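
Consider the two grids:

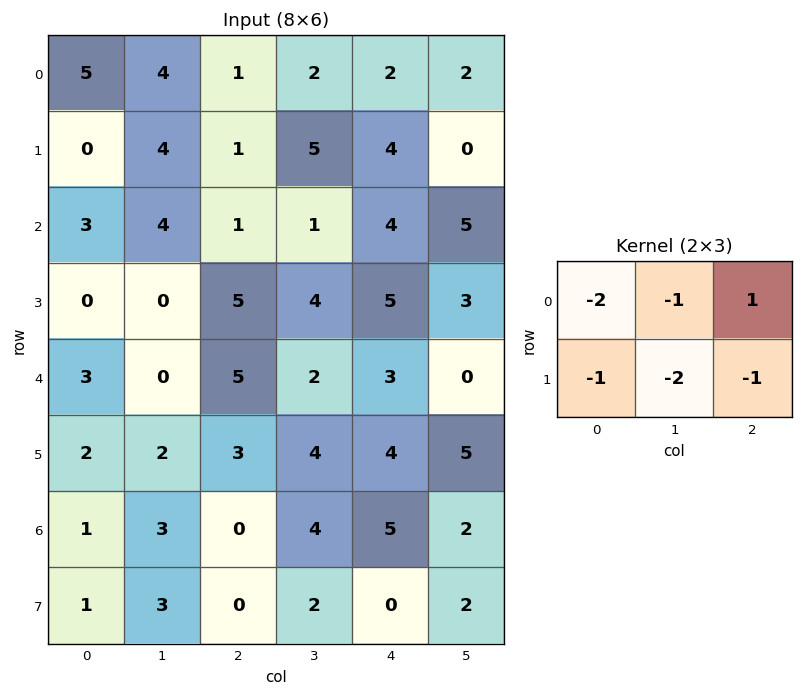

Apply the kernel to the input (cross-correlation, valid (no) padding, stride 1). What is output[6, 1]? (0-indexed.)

The receptive field on the input at this output position is [3 0 4 / 3 0 2]. Elementwise product with the kernel and sum: 3·-2 + 0·-1 + 4·1 + 3·-1 + 0·-2 + 2·-1.

-7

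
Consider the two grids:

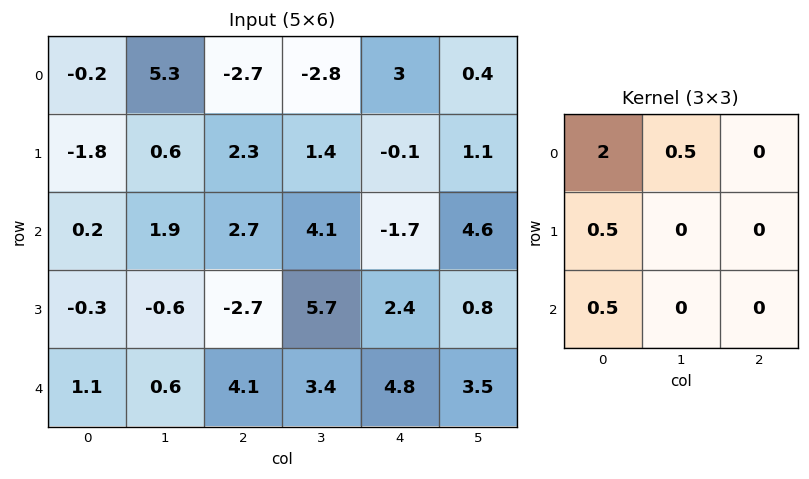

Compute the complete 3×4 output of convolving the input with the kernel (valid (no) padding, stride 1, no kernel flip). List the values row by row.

Output[0,0]: The receptive field on the input at this output position is [-0.2 5.3 -2.7 / -1.8 0.6 2.3 / 0.2 1.9 2.7]. Elementwise product with the kernel and sum: -0.2·2 + 5.3·0.5 + -1.8·0.5 + 0.2·0.5.

1.45 10.5 -4.3 -1.35
-3.35 3 5.3 7.65
1.75 5.15 8.15 11.9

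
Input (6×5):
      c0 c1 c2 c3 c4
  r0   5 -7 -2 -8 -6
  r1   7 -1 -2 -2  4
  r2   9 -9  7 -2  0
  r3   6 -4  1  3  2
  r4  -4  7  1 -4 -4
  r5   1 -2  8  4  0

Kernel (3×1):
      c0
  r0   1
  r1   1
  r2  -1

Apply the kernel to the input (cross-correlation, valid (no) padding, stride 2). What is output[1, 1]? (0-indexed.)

The receptive field on the input at this output position is [7 / 1 / 1]. Elementwise product with the kernel and sum: 7·1 + 1·1 + 1·-1.

7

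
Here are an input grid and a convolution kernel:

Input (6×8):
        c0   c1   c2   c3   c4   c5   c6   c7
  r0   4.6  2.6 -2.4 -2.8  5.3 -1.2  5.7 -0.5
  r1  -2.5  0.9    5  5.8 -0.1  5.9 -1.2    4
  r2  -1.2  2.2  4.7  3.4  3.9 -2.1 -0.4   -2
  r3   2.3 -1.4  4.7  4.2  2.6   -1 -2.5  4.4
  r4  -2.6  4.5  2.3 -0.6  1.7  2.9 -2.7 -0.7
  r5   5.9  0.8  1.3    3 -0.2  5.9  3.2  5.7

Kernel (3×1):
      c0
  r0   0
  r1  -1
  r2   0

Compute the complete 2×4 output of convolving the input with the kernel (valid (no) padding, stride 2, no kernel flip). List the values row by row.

Output[0,0]: The receptive field on the input at this output position is [4.6 / -2.5 / -1.2]. Elementwise product with the kernel and sum: -2.5·-1.
Output[0,1]: The receptive field on the input at this output position is [-2.4 / 5 / 4.7]. Elementwise product with the kernel and sum: 5·-1.

2.5 -5 0.1 1.2
-2.3 -4.7 -2.6 2.5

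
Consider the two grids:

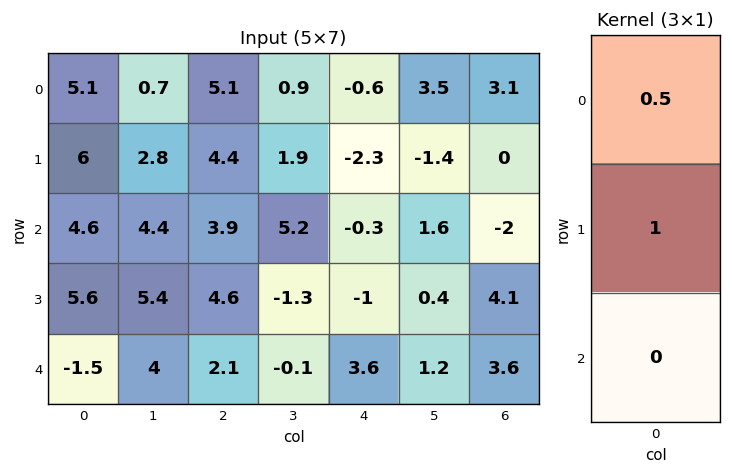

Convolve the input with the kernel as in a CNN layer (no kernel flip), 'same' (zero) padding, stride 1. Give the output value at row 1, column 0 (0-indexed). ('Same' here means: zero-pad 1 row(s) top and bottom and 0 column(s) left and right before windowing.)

The receptive field on the zero-padded input at this output position is [5.1 / 6 / 4.6]. Elementwise product with the kernel and sum: 5.1·0.5 + 6·1.

8.55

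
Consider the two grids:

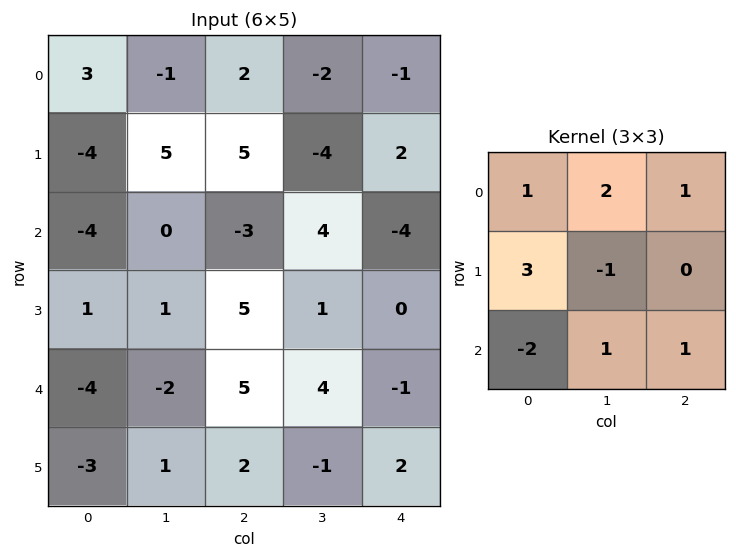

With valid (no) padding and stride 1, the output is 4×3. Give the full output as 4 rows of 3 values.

-9 12 22
3 18 -23
6 9 8
7 0 15

Output[0,0]: The receptive field on the input at this output position is [3 -1 2 / -4 5 5 / -4 0 -3]. Elementwise product with the kernel and sum: 3·1 + -1·2 + 2·1 + -4·3 + 5·-1 + -4·-2 + 0·1 + -3·1.
Output[0,1]: The receptive field on the input at this output position is [-1 2 -2 / 5 5 -4 / 0 -3 4]. Elementwise product with the kernel and sum: -1·1 + 2·2 + -2·1 + 5·3 + 5·-1 + 0·-2 + -3·1 + 4·1.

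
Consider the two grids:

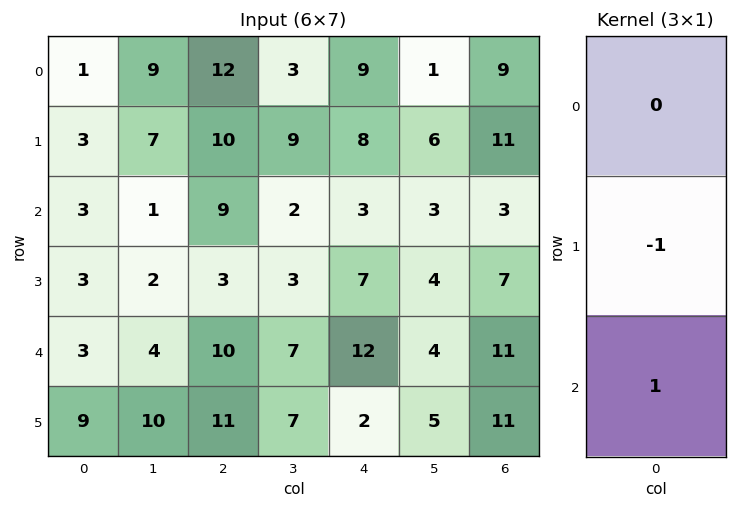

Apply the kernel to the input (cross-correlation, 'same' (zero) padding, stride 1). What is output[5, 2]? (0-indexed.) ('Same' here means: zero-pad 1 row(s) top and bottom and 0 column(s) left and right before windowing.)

The receptive field on the zero-padded input at this output position is [10 / 11 / 0]. Elementwise product with the kernel and sum: 11·-1 + 0·1.

-11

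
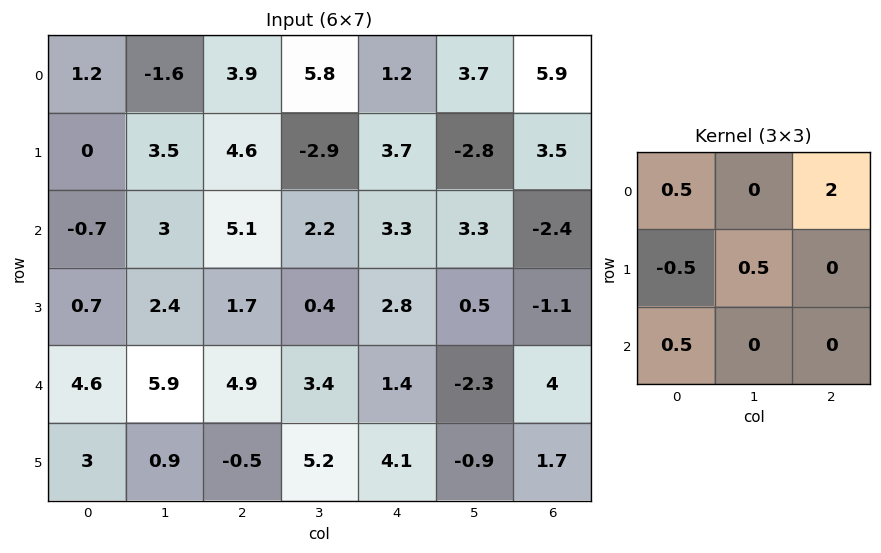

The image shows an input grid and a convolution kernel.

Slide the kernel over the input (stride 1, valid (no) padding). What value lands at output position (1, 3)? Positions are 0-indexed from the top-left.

-6.3

The receptive field on the input at this output position is [-2.9 3.7 -2.8 / 2.2 3.3 3.3 / 0.4 2.8 0.5]. Elementwise product with the kernel and sum: -2.9·0.5 + -2.8·2 + 2.2·-0.5 + 3.3·0.5 + 0.4·0.5.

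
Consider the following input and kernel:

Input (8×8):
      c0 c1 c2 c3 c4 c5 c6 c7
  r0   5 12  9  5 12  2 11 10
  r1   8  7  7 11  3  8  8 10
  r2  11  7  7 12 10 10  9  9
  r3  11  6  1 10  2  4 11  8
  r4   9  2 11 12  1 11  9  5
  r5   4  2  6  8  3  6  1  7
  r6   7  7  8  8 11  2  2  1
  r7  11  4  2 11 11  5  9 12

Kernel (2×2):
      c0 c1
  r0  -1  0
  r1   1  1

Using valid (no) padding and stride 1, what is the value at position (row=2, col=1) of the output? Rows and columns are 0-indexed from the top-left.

The receptive field on the input at this output position is [7 7 / 6 1]. Elementwise product with the kernel and sum: 7·-1 + 6·1 + 1·1.

0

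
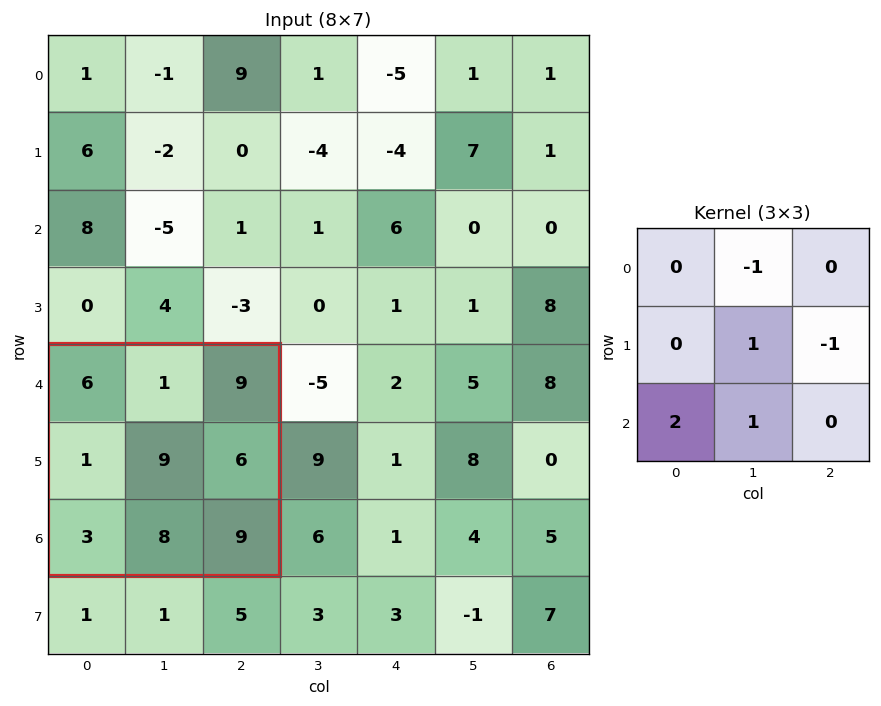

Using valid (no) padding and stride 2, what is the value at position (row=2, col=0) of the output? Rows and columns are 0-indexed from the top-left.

The receptive field on the input at this output position is [6 1 9 / 1 9 6 / 3 8 9]. Elementwise product with the kernel and sum: 1·-1 + 9·1 + 6·-1 + 3·2 + 8·1.

16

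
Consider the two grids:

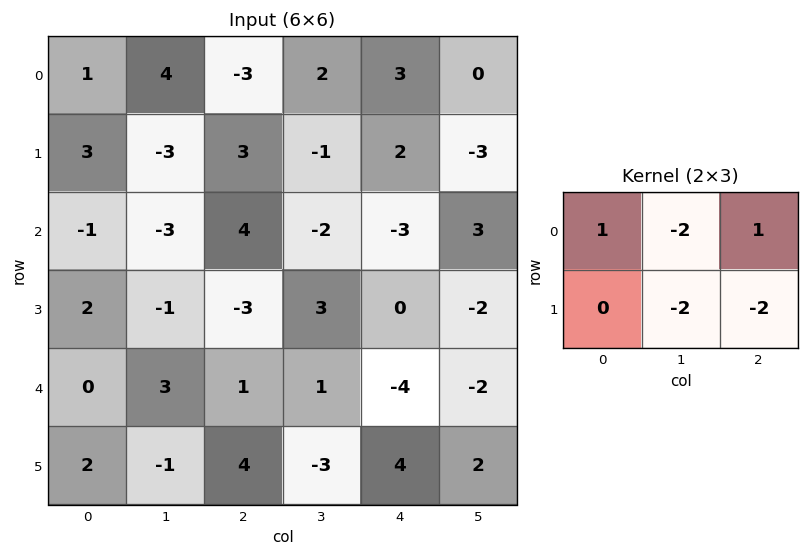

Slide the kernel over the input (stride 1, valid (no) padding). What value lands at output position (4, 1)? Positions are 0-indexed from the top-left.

The receptive field on the input at this output position is [3 1 1 / -1 4 -3]. Elementwise product with the kernel and sum: 3·1 + 1·-2 + 1·1 + 4·-2 + -3·-2.

0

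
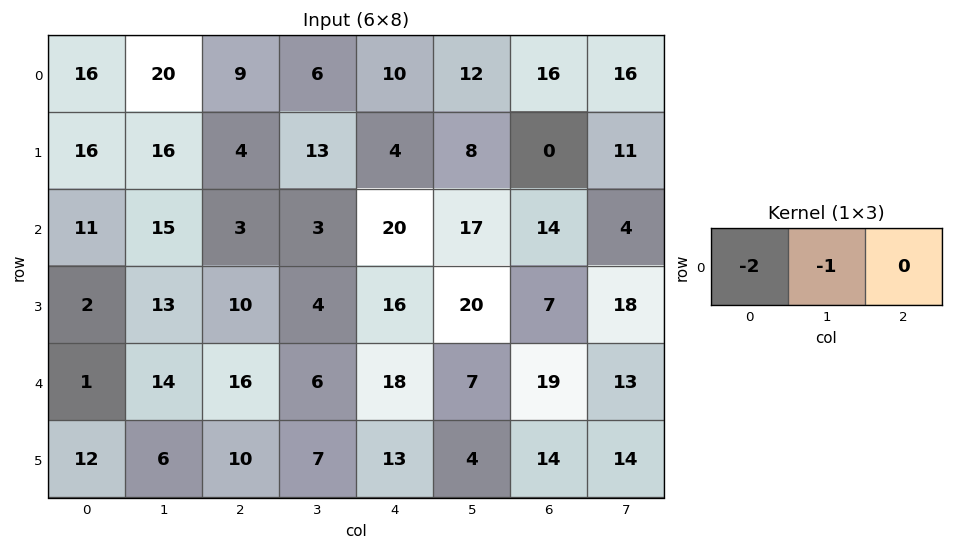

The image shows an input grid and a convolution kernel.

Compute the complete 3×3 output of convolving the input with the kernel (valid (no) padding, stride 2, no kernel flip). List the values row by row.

Output[0,0]: The receptive field on the input at this output position is [16 20 9]. Elementwise product with the kernel and sum: 16·-2 + 20·-1.
Output[0,1]: The receptive field on the input at this output position is [9 6 10]. Elementwise product with the kernel and sum: 9·-2 + 6·-1.

-52 -24 -32
-37 -9 -57
-16 -38 -43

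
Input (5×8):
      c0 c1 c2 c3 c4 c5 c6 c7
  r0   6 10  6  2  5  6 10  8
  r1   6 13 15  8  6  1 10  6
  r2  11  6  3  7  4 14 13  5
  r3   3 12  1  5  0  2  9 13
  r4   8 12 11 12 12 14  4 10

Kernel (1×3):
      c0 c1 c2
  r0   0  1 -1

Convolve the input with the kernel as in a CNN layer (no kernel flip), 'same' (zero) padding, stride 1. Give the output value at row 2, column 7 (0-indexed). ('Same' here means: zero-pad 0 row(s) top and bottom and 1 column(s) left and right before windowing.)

5

The receptive field on the zero-padded input at this output position is [13 5 0]. Elementwise product with the kernel and sum: 5·1 + 0·-1.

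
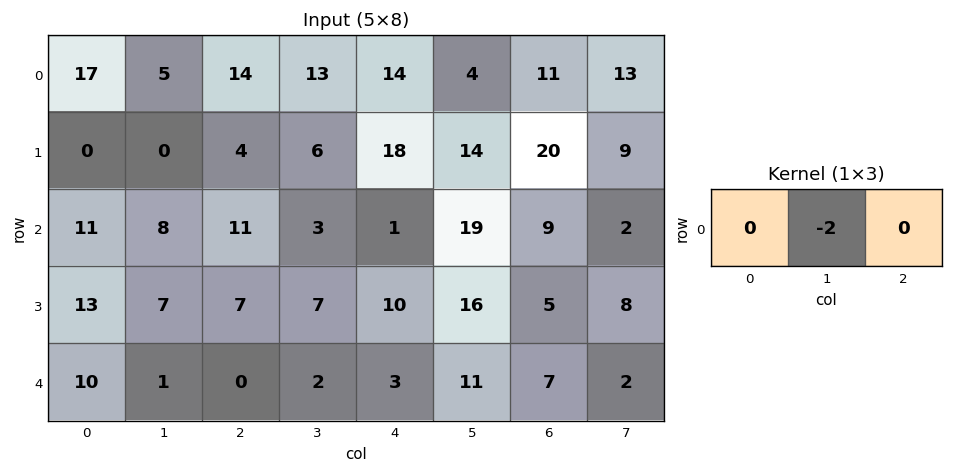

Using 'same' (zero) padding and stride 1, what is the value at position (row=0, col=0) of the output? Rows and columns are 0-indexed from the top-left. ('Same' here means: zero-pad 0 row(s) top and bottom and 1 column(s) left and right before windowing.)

-34

The receptive field on the zero-padded input at this output position is [0 17 5]. Elementwise product with the kernel and sum: 17·-2.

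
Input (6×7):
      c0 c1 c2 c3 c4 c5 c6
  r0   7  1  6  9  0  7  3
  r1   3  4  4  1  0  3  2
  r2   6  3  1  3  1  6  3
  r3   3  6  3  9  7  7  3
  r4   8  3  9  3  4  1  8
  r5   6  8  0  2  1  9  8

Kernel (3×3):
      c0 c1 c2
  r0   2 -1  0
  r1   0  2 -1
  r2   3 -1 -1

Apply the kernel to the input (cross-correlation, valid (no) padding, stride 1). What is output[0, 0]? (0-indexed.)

31

The receptive field on the input at this output position is [7 1 6 / 3 4 4 / 6 3 1]. Elementwise product with the kernel and sum: 7·2 + 1·-1 + 4·2 + 4·-1 + 6·3 + 3·-1 + 1·-1.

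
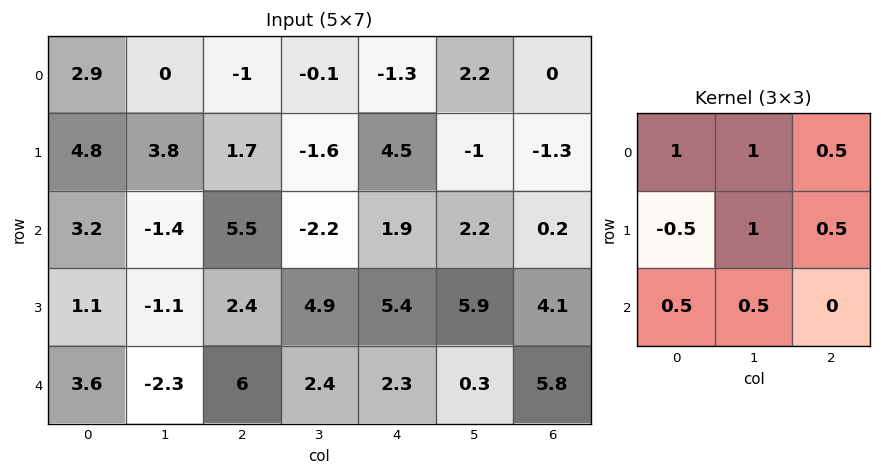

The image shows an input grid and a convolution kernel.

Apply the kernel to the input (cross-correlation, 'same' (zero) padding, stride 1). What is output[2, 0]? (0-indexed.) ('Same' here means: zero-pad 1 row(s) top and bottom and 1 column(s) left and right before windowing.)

The receptive field on the zero-padded input at this output position is [0 4.8 3.8 / 0 3.2 -1.4 / 0 1.1 -1.1]. Elementwise product with the kernel and sum: 0·1 + 4.8·1 + 3.8·0.5 + 0·-0.5 + 3.2·1 + -1.4·0.5 + 0·0.5 + 1.1·0.5.

9.75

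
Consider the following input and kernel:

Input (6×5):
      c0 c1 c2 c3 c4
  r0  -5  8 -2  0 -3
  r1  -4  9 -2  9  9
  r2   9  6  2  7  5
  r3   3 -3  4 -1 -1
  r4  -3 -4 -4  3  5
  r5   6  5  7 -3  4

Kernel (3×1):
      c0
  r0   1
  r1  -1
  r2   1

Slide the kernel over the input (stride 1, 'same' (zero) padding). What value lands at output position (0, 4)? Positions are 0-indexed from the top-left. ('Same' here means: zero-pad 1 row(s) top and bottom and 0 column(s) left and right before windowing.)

The receptive field on the zero-padded input at this output position is [0 / -3 / 9]. Elementwise product with the kernel and sum: 0·1 + -3·-1 + 9·1.

12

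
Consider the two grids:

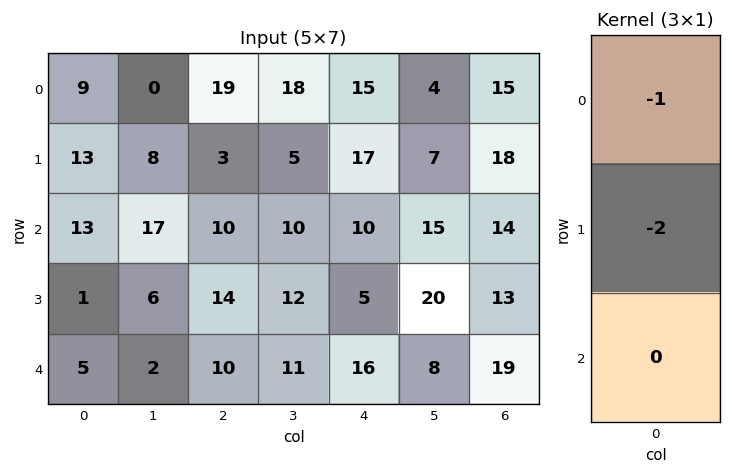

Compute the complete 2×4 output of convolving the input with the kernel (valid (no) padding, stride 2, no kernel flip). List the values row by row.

-35 -25 -49 -51
-15 -38 -20 -40

Output[0,0]: The receptive field on the input at this output position is [9 / 13 / 13]. Elementwise product with the kernel and sum: 9·-1 + 13·-2.
Output[0,1]: The receptive field on the input at this output position is [19 / 3 / 10]. Elementwise product with the kernel and sum: 19·-1 + 3·-2.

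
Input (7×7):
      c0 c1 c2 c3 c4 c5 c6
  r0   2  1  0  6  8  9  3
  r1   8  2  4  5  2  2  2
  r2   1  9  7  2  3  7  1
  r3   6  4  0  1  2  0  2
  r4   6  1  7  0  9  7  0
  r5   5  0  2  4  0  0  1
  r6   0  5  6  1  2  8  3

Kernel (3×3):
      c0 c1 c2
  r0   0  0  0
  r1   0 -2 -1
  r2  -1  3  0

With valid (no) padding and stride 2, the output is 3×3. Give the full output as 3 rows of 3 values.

18 -13 12
-11 -11 10
13 -11 21

Output[0,0]: The receptive field on the input at this output position is [2 1 0 / 8 2 4 / 1 9 7]. Elementwise product with the kernel and sum: 2·-2 + 4·-1 + 1·-1 + 9·3.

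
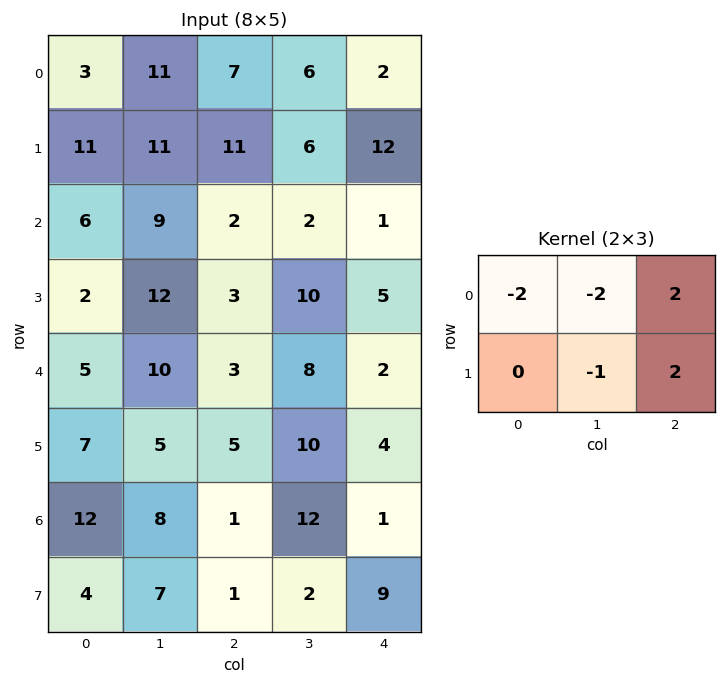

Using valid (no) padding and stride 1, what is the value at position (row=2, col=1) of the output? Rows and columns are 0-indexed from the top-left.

-1

The receptive field on the input at this output position is [9 2 2 / 12 3 10]. Elementwise product with the kernel and sum: 9·-2 + 2·-2 + 2·2 + 3·-1 + 10·2.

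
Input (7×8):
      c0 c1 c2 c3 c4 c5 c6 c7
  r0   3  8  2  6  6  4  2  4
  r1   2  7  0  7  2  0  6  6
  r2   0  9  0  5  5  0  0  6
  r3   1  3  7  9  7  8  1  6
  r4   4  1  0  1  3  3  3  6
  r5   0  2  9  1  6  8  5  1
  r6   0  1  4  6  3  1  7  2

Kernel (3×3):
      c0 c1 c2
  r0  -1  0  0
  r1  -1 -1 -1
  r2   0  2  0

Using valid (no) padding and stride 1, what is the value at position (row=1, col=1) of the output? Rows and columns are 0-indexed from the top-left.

The receptive field on the input at this output position is [7 0 7 / 9 0 5 / 3 7 9]. Elementwise product with the kernel and sum: 7·-1 + 9·-1 + 0·-1 + 5·-1 + 7·2.

-7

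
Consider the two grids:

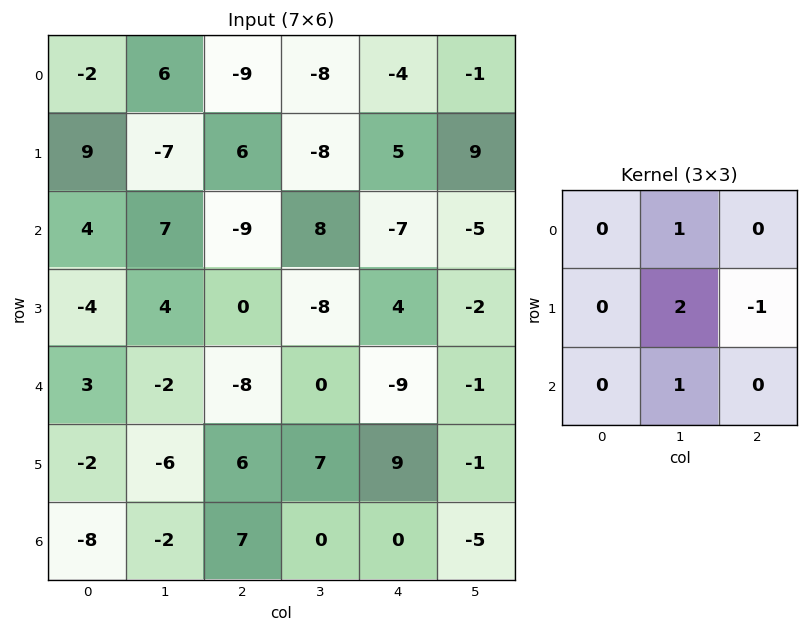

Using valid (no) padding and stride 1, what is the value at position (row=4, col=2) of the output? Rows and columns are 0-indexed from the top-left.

The receptive field on the input at this output position is [-8 0 -9 / 6 7 9 / 7 0 0]. Elementwise product with the kernel and sum: 0·1 + 7·2 + 9·-1 + 0·1.

5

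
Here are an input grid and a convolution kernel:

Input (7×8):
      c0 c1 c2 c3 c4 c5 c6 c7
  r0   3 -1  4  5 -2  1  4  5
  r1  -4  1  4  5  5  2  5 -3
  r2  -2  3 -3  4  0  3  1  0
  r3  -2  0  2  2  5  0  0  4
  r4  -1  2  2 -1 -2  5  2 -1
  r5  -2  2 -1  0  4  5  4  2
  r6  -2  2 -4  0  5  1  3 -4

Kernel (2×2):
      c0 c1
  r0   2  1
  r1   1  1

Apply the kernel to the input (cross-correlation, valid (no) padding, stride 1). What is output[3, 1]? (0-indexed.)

6

The receptive field on the input at this output position is [0 2 / 2 2]. Elementwise product with the kernel and sum: 0·2 + 2·1 + 2·1 + 2·1.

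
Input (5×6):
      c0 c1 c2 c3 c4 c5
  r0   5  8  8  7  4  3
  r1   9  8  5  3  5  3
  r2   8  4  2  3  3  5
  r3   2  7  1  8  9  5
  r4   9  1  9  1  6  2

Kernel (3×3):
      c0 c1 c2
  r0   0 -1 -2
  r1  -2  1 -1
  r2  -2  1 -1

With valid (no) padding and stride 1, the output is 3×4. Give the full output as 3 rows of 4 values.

Output[0,0]: The receptive field on the input at this output position is [5 8 8 / 9 8 5 / 8 4 2]. Elementwise product with the kernel and sum: 8·-1 + 8·-2 + 9·-2 + 8·1 + 5·-1 + 8·-2 + 4·1 + 2·-1.
Output[0,1]: The receptive field on the input at this output position is [8 8 7 / 8 5 3 / 4 2 3]. Elementwise product with the kernel and sum: 8·-1 + 7·-2 + 8·-2 + 5·1 + 3·-1 + 4·-2 + 2·1 + 3·-1.

-53 -45 -31 -22
-30 -41 -20 -31
-32 -23 -35 -23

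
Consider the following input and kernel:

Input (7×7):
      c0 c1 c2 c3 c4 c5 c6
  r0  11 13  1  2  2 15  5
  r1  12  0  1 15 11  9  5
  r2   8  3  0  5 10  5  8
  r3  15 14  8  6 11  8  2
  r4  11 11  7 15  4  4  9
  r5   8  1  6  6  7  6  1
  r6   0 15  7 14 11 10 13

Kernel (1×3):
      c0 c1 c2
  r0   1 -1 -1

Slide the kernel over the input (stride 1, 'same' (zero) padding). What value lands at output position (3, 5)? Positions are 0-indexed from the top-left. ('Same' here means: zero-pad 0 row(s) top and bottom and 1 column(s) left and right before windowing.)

1

The receptive field on the zero-padded input at this output position is [11 8 2]. Elementwise product with the kernel and sum: 11·1 + 8·-1 + 2·-1.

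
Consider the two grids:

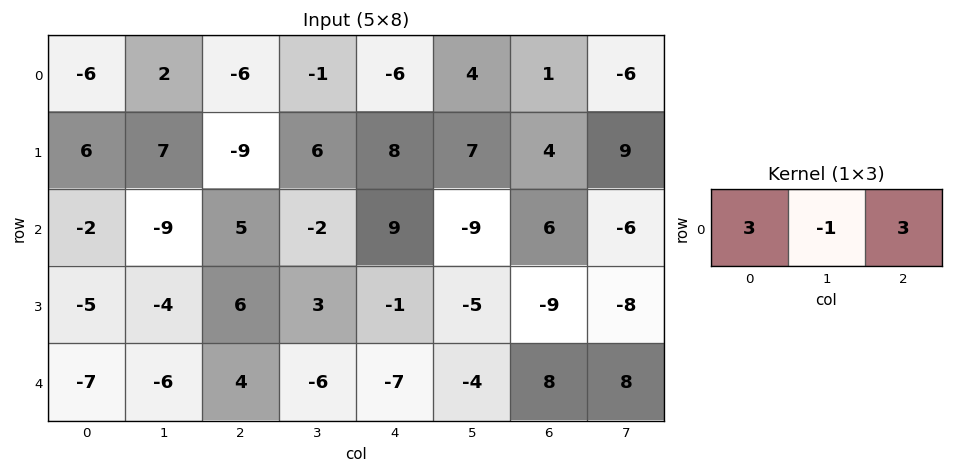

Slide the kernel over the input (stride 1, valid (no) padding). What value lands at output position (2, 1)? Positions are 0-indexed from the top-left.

-38

The receptive field on the input at this output position is [-9 5 -2]. Elementwise product with the kernel and sum: -9·3 + 5·-1 + -2·3.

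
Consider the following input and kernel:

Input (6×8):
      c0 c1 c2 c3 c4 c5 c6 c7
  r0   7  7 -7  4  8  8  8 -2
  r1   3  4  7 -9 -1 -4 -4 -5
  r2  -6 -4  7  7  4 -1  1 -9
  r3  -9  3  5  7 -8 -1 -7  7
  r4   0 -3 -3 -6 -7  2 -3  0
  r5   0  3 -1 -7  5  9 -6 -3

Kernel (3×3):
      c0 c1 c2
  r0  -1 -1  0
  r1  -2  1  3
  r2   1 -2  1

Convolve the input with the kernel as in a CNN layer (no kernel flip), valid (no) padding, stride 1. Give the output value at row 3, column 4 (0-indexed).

-3

The receptive field on the input at this output position is [-8 -1 -7 / -7 2 -3 / 5 9 -6]. Elementwise product with the kernel and sum: -8·-1 + -1·-1 + -7·-2 + 2·1 + -3·3 + 5·1 + 9·-2 + -6·1.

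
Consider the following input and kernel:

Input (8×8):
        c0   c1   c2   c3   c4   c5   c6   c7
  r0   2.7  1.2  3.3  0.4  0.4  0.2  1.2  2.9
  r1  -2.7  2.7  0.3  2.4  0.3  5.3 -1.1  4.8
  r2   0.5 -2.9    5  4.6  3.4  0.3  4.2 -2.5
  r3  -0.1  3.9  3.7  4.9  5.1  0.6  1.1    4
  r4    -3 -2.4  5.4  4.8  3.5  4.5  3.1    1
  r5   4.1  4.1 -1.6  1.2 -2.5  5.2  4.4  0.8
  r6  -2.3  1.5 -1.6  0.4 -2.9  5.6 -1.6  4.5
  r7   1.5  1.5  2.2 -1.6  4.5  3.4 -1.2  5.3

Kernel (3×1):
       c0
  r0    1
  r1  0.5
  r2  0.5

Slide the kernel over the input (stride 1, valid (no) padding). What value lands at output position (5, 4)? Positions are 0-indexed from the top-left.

-1.7

The receptive field on the input at this output position is [-2.5 / -2.9 / 4.5]. Elementwise product with the kernel and sum: -2.5·1 + -2.9·0.5 + 4.5·0.5.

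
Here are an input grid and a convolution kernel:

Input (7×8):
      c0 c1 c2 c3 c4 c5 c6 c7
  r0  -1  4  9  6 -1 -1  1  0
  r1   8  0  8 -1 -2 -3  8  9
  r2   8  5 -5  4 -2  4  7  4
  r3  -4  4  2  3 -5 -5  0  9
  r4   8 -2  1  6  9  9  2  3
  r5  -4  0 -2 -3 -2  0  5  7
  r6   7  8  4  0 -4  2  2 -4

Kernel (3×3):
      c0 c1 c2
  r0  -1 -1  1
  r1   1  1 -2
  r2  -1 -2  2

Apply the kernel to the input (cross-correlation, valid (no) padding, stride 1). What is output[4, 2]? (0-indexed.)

-11

The receptive field on the input at this output position is [1 6 9 / -2 -3 -2 / 4 0 -4]. Elementwise product with the kernel and sum: 1·-1 + 6·-1 + 9·1 + -2·1 + -3·1 + -2·-2 + 4·-1 + 0·-2 + -4·2.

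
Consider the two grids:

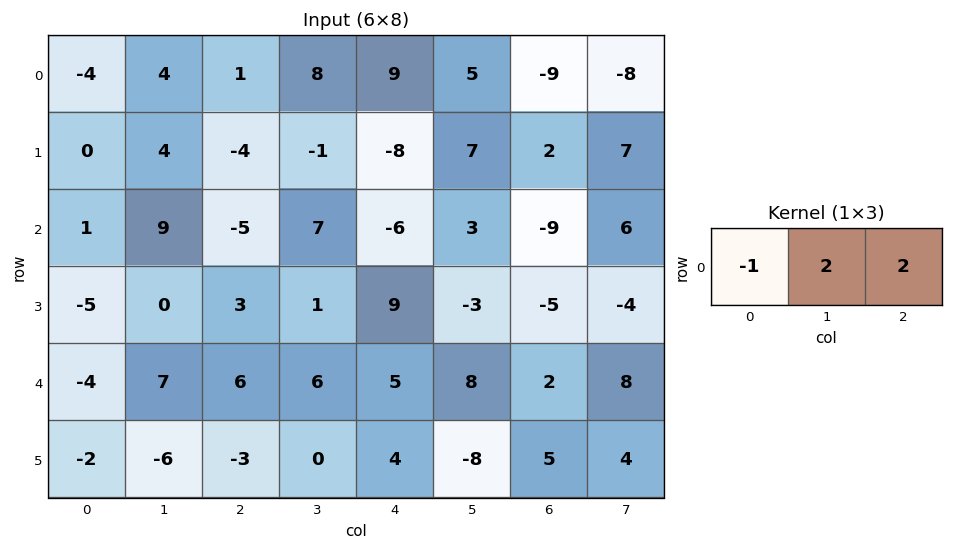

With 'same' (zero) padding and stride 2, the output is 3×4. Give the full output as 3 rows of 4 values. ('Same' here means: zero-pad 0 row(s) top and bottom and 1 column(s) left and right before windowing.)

Output[0,0]: The receptive field on the zero-padded input at this output position is [0 -4 4]. Elementwise product with the kernel and sum: 0·-1 + -4·2 + 4·2.

0 14 20 -39
20 -5 -13 -9
6 17 20 12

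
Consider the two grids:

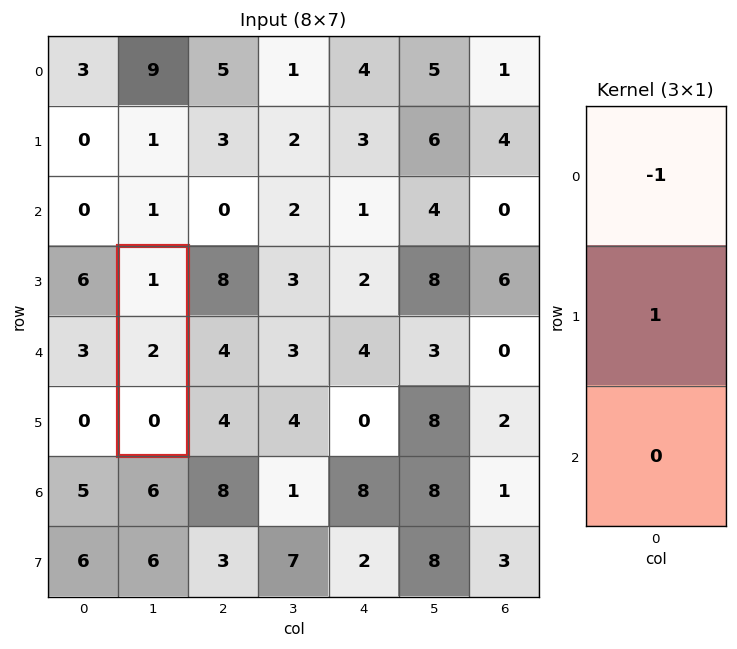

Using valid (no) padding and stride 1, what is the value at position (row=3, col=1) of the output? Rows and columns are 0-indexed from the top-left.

The receptive field on the input at this output position is [1 / 2 / 0]. Elementwise product with the kernel and sum: 1·-1 + 2·1.

1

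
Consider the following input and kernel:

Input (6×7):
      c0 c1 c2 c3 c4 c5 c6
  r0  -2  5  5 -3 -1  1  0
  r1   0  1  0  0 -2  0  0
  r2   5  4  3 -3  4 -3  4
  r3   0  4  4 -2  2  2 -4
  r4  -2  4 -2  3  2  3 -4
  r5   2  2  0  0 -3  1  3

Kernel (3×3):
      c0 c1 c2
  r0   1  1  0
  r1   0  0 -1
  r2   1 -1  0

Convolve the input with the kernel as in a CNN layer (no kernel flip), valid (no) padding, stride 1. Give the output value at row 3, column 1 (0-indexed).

The receptive field on the input at this output position is [4 4 -2 / 4 -2 3 / 2 0 0]. Elementwise product with the kernel and sum: 4·1 + 4·1 + 3·-1 + 2·1 + 0·-1.

7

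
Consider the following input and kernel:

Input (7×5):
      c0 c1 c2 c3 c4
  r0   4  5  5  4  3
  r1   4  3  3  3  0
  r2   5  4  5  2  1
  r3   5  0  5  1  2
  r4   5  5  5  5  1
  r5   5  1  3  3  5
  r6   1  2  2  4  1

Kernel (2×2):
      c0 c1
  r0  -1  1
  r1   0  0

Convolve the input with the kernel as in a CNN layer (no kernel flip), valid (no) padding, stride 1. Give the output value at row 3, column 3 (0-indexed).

The receptive field on the input at this output position is [1 2 / 5 1]. Elementwise product with the kernel and sum: 1·-1 + 2·1.

1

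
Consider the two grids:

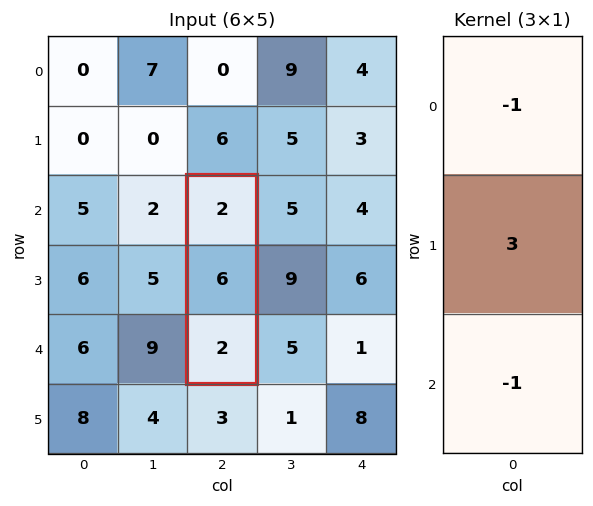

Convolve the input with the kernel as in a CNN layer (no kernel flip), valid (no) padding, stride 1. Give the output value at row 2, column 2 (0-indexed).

The receptive field on the input at this output position is [2 / 6 / 2]. Elementwise product with the kernel and sum: 2·-1 + 6·3 + 2·-1.

14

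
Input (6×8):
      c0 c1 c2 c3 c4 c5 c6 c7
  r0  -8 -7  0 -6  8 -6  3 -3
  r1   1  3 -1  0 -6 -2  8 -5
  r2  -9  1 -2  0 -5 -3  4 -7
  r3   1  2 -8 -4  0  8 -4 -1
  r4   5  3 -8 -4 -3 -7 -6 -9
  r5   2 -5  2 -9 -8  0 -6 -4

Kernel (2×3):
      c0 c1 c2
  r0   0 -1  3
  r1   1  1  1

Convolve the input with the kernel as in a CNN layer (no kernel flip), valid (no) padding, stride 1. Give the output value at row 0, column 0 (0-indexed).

10

The receptive field on the input at this output position is [-8 -7 0 / 1 3 -1]. Elementwise product with the kernel and sum: -7·-1 + 0·3 + 1·1 + 3·1 + -1·1.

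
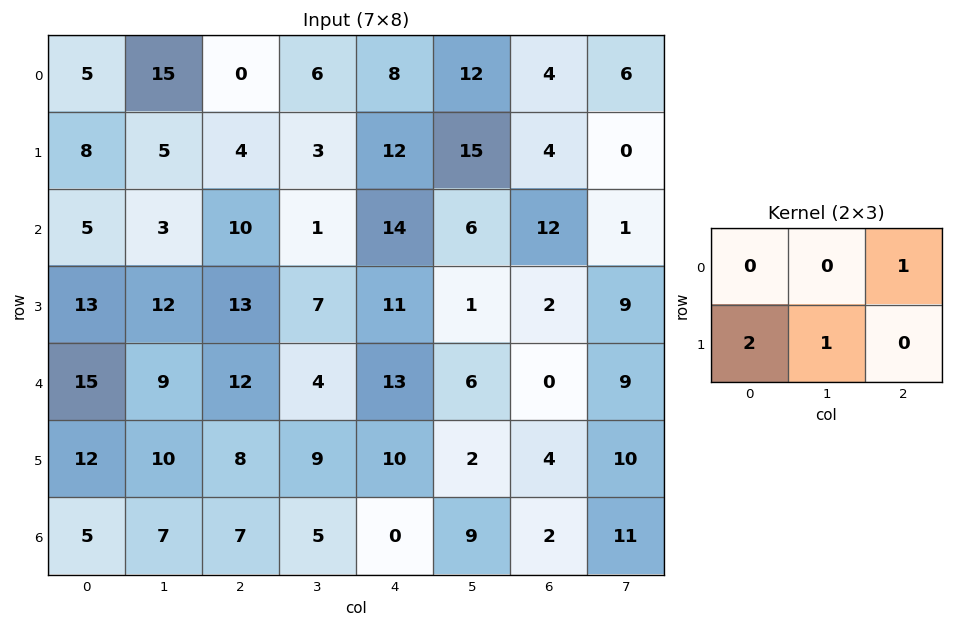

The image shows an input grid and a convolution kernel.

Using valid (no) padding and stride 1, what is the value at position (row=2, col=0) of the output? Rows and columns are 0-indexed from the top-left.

The receptive field on the input at this output position is [5 3 10 / 13 12 13]. Elementwise product with the kernel and sum: 10·1 + 13·2 + 12·1.

48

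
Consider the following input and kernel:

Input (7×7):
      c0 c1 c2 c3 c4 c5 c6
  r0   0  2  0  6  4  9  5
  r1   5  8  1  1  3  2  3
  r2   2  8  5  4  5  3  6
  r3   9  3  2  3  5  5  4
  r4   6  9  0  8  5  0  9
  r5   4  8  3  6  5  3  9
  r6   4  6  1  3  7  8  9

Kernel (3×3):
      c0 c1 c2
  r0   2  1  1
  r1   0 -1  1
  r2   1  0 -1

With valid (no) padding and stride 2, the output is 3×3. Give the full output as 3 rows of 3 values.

-8 12 22
22 16 14
19 6 23

Output[0,0]: The receptive field on the input at this output position is [0 2 0 / 5 8 1 / 2 8 5]. Elementwise product with the kernel and sum: 0·2 + 2·1 + 0·1 + 8·-1 + 1·1 + 2·1 + 5·-1.
Output[0,1]: The receptive field on the input at this output position is [0 6 4 / 1 1 3 / 5 4 5]. Elementwise product with the kernel and sum: 0·2 + 6·1 + 4·1 + 1·-1 + 3·1 + 5·1 + 5·-1.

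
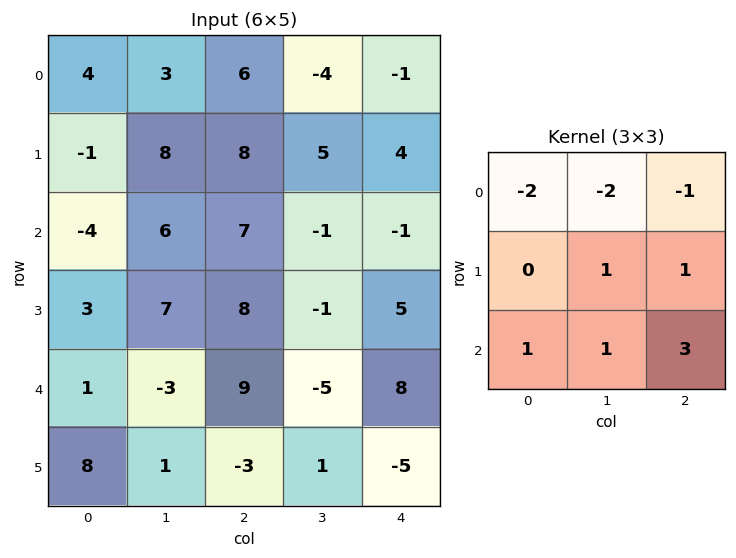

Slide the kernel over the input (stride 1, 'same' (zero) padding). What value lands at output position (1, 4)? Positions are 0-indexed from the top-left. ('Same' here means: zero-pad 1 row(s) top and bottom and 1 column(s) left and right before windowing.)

12

The receptive field on the zero-padded input at this output position is [-4 -1 0 / 5 4 0 / -1 -1 0]. Elementwise product with the kernel and sum: -4·-2 + -1·-2 + 0·-1 + 4·1 + 0·1 + -1·1 + -1·1 + 0·3.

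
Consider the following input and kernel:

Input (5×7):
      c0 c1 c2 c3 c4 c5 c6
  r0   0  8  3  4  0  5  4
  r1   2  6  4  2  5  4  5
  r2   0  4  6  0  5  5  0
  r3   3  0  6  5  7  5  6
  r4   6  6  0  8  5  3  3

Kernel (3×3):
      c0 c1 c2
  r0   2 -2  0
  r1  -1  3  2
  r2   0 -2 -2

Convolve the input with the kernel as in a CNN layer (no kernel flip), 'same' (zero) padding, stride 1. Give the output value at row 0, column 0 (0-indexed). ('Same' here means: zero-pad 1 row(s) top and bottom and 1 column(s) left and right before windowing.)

The receptive field on the zero-padded input at this output position is [0 0 0 / 0 0 8 / 0 2 6]. Elementwise product with the kernel and sum: 0·2 + 0·-2 + 0·-1 + 0·3 + 8·2 + 2·-2 + 6·-2.

0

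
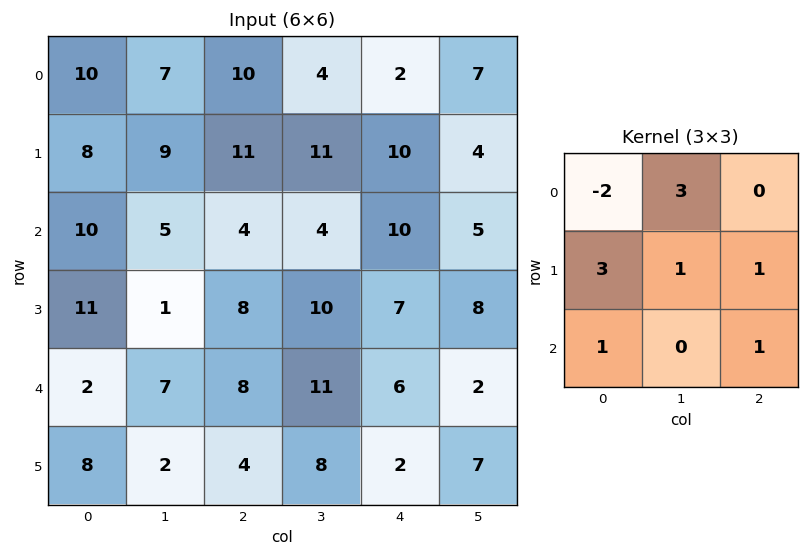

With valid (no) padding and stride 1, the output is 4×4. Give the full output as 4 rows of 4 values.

59 74 60 54
69 49 52 53
47 41 59 80
14 72 61 57

Output[0,0]: The receptive field on the input at this output position is [10 7 10 / 8 9 11 / 10 5 4]. Elementwise product with the kernel and sum: 10·-2 + 7·3 + 8·3 + 9·1 + 11·1 + 10·1 + 4·1.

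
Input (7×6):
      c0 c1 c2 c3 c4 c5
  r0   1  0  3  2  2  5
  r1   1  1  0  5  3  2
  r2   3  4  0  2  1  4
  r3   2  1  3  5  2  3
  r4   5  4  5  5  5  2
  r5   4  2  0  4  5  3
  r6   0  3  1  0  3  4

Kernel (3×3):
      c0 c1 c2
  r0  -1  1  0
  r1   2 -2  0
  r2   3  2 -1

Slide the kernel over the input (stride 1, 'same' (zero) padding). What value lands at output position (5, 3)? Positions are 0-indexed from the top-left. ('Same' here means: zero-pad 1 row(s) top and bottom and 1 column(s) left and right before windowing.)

The receptive field on the zero-padded input at this output position is [5 5 5 / 0 4 5 / 1 0 3]. Elementwise product with the kernel and sum: 5·-1 + 5·1 + 0·2 + 4·-2 + 1·3 + 0·2 + 3·-1.

-8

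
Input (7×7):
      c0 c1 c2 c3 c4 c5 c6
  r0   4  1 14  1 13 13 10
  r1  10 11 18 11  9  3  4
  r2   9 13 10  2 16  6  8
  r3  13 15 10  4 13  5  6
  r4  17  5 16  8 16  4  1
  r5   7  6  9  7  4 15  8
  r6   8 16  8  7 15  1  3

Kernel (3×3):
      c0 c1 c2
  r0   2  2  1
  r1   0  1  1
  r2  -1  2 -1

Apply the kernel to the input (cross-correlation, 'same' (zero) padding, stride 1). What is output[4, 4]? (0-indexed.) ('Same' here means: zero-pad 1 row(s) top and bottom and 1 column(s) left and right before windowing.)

45

The receptive field on the zero-padded input at this output position is [4 13 5 / 8 16 4 / 7 4 15]. Elementwise product with the kernel and sum: 4·2 + 13·2 + 5·1 + 16·1 + 4·1 + 7·-1 + 4·2 + 15·-1.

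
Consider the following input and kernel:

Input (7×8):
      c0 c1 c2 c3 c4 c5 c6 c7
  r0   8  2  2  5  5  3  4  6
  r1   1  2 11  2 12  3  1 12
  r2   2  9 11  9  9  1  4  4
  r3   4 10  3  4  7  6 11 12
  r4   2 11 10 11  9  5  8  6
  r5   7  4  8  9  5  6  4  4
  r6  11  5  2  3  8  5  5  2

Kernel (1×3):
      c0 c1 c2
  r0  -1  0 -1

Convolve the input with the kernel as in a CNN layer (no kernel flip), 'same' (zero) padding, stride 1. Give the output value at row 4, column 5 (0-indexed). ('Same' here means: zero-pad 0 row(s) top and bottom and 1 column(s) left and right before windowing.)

The receptive field on the zero-padded input at this output position is [9 5 8]. Elementwise product with the kernel and sum: 9·-1 + 8·-1.

-17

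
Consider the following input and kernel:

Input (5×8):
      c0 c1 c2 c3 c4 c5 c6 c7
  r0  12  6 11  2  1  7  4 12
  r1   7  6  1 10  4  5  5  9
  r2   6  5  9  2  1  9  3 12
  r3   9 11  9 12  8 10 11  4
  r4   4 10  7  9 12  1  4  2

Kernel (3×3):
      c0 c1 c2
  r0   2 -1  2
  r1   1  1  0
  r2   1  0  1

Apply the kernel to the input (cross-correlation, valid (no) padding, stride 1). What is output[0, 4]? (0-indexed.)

16

The receptive field on the input at this output position is [1 7 4 / 4 5 5 / 1 9 3]. Elementwise product with the kernel and sum: 1·2 + 7·-1 + 4·2 + 4·1 + 5·1 + 1·1 + 3·1.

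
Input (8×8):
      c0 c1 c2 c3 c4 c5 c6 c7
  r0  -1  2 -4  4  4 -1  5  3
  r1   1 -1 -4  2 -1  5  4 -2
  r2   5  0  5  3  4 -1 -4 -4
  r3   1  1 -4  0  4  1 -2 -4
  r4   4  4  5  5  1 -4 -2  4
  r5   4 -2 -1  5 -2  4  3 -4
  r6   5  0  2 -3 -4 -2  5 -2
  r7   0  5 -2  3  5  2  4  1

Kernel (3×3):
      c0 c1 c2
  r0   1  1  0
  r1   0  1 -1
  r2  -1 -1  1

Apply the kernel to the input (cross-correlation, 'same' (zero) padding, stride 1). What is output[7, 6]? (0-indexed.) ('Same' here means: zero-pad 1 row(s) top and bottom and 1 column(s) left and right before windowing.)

The receptive field on the zero-padded input at this output position is [-2 5 -2 / 2 4 1 / 0 0 0]. Elementwise product with the kernel and sum: -2·1 + 5·1 + 4·1 + 1·-1 + 0·-1 + 0·-1 + 0·1.

6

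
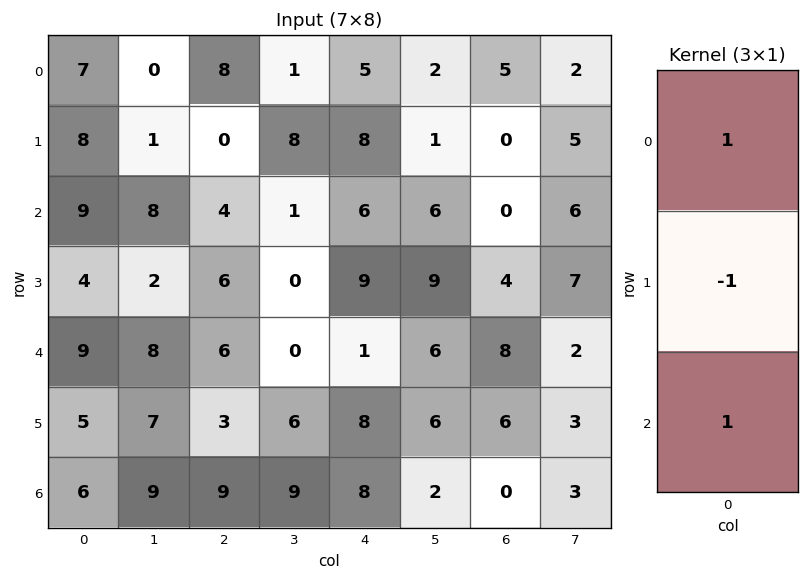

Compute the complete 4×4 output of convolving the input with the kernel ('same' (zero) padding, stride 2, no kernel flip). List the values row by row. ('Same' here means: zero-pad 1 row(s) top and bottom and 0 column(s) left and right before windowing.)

1 -8 3 -5
3 2 11 4
0 3 16 2
-1 -6 0 6

Output[0,0]: The receptive field on the zero-padded input at this output position is [0 / 7 / 8]. Elementwise product with the kernel and sum: 0·1 + 7·-1 + 8·1.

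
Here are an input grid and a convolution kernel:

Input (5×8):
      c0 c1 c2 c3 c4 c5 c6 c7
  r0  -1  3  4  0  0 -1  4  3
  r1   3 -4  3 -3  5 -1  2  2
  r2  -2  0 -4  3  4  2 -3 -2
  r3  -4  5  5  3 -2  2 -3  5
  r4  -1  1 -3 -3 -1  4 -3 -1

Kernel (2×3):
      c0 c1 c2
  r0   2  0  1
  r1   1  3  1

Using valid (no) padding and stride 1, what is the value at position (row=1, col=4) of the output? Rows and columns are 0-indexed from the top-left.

19

The receptive field on the input at this output position is [5 -1 2 / 4 2 -3]. Elementwise product with the kernel and sum: 5·2 + 2·1 + 4·1 + 2·3 + -3·1.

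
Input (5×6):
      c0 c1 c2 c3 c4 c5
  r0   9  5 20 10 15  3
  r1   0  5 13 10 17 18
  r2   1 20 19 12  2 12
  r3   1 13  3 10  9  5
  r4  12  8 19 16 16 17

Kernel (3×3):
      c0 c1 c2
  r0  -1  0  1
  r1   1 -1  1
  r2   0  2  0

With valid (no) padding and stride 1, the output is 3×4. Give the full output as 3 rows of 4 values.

Output[0,0]: The receptive field on the input at this output position is [9 5 20 / 0 5 13 / 1 20 19]. Elementwise product with the kernel and sum: 9·-1 + 20·1 + 0·1 + 5·-1 + 13·1 + 20·2.
Output[0,1]: The receptive field on the input at this output position is [5 20 10 / 5 13 10 / 20 19 12]. Elementwise product with the kernel and sum: 5·-1 + 10·1 + 5·1 + 13·-1 + 10·1 + 19·2.

59 45 39 8
39 24 33 48
25 50 17 38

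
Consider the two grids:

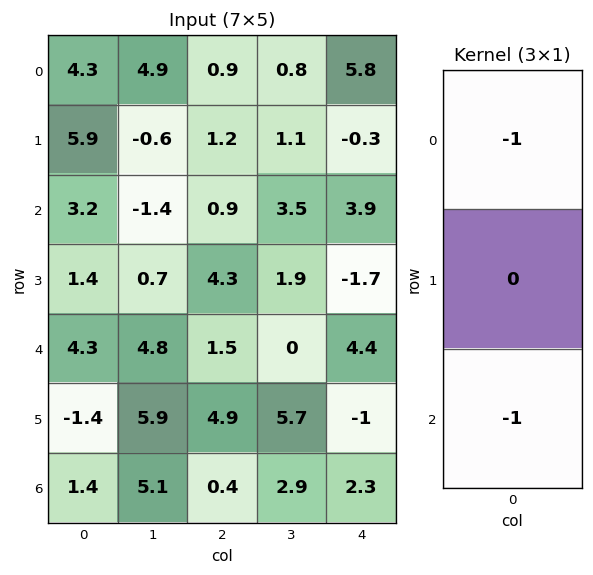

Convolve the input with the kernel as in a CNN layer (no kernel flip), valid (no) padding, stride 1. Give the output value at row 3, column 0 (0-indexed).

The receptive field on the input at this output position is [1.4 / 4.3 / -1.4]. Elementwise product with the kernel and sum: 1.4·-1 + -1.4·-1.

0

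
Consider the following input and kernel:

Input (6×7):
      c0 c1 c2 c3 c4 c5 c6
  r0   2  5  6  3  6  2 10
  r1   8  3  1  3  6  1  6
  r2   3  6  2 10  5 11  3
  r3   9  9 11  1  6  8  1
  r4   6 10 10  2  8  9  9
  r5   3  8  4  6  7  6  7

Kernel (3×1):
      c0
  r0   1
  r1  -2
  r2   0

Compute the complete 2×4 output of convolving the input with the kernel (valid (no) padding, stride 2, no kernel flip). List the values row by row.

Output[0,0]: The receptive field on the input at this output position is [2 / 8 / 3]. Elementwise product with the kernel and sum: 2·1 + 8·-2.
Output[0,1]: The receptive field on the input at this output position is [6 / 1 / 2]. Elementwise product with the kernel and sum: 6·1 + 1·-2.

-14 4 -6 -2
-15 -20 -7 1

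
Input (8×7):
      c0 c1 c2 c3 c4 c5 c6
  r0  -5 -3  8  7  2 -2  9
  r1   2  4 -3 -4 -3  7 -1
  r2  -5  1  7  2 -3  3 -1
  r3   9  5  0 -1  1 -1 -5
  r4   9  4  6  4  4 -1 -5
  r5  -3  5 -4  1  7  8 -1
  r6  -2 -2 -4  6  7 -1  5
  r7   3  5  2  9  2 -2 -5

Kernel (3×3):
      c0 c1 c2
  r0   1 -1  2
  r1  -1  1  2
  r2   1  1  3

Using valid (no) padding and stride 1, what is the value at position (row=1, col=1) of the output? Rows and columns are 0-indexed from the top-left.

The receptive field on the input at this output position is [4 -3 -4 / 1 7 2 / 5 0 -1]. Elementwise product with the kernel and sum: 4·1 + -3·-1 + -4·2 + 1·-1 + 7·1 + 2·2 + 5·1 + 0·1 + -1·3.

11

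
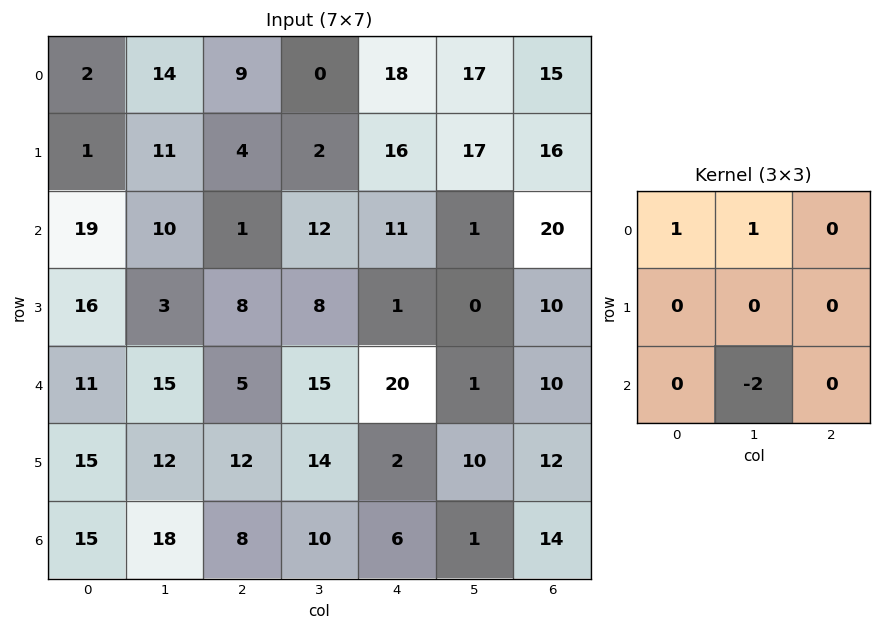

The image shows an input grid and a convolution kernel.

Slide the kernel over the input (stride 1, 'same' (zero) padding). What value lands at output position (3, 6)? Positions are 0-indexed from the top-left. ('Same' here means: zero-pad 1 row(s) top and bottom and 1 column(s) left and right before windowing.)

The receptive field on the zero-padded input at this output position is [1 20 0 / 0 10 0 / 1 10 0]. Elementwise product with the kernel and sum: 1·1 + 20·1 + 10·-2.

1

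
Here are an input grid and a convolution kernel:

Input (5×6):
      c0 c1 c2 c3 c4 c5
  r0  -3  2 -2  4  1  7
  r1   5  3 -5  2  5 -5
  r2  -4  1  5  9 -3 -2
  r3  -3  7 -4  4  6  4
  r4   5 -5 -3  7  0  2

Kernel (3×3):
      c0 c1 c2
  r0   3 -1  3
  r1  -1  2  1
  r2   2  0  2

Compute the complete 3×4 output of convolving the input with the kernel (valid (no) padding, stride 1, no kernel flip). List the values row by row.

-19 29 11 49
-6 60 12 -15
19 18 9 54

Output[0,0]: The receptive field on the input at this output position is [-3 2 -2 / 5 3 -5 / -4 1 5]. Elementwise product with the kernel and sum: -3·3 + 2·-1 + -2·3 + 5·-1 + 3·2 + -5·1 + -4·2 + 5·2.
Output[0,1]: The receptive field on the input at this output position is [2 -2 4 / 3 -5 2 / 1 5 9]. Elementwise product with the kernel and sum: 2·3 + -2·-1 + 4·3 + 3·-1 + -5·2 + 2·1 + 1·2 + 9·2.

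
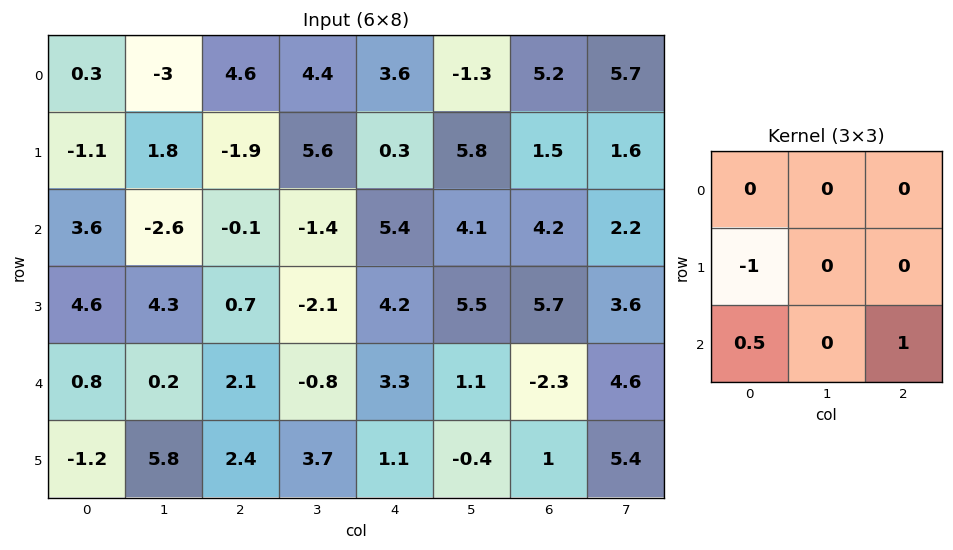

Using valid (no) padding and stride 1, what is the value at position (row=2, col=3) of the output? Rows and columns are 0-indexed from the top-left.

2.8

The receptive field on the input at this output position is [-1.4 5.4 4.1 / -2.1 4.2 5.5 / -0.8 3.3 1.1]. Elementwise product with the kernel and sum: -2.1·-1 + -0.8·0.5 + 1.1·1.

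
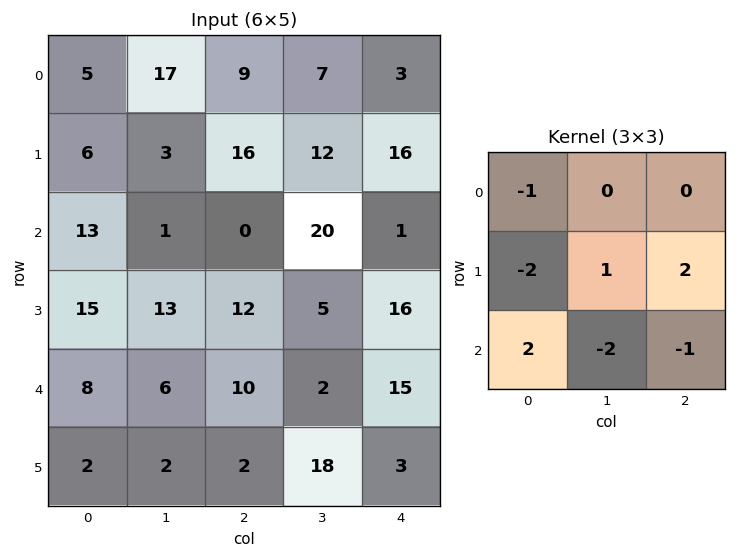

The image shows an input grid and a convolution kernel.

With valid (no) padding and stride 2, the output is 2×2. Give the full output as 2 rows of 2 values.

42 -38
-12 14

Output[0,0]: The receptive field on the input at this output position is [5 17 9 / 6 3 16 / 13 1 0]. Elementwise product with the kernel and sum: 5·-1 + 6·-2 + 3·1 + 16·2 + 13·2 + 1·-2 + 0·-1.
Output[0,1]: The receptive field on the input at this output position is [9 7 3 / 16 12 16 / 0 20 1]. Elementwise product with the kernel and sum: 9·-1 + 16·-2 + 12·1 + 16·2 + 0·2 + 20·-2 + 1·-1.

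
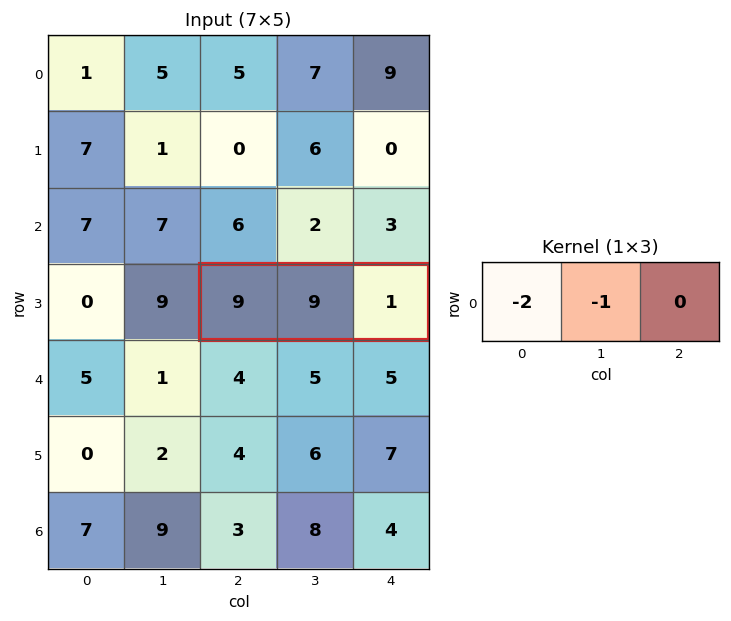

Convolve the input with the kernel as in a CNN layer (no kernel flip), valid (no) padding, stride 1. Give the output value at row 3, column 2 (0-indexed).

-27

The receptive field on the input at this output position is [9 9 1]. Elementwise product with the kernel and sum: 9·-2 + 9·-1.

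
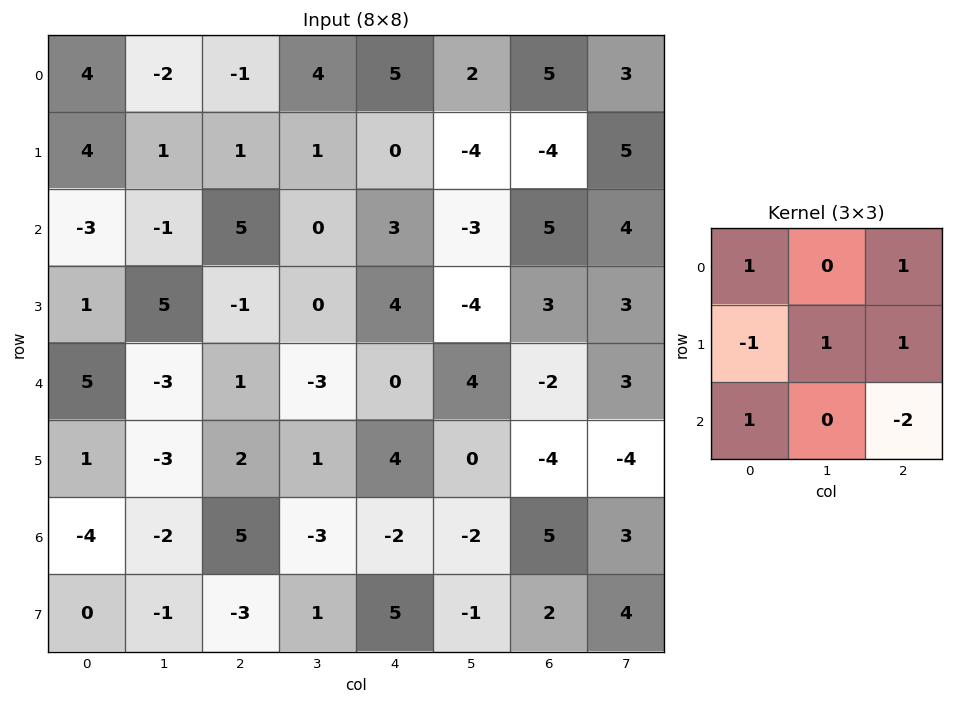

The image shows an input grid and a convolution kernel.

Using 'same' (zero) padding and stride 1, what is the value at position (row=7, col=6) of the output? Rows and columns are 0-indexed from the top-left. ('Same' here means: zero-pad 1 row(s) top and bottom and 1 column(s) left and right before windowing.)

The receptive field on the zero-padded input at this output position is [-2 5 3 / -1 2 4 / 0 0 0]. Elementwise product with the kernel and sum: -2·1 + 3·1 + -1·-1 + 2·1 + 4·1 + 0·1 + 0·-2.

8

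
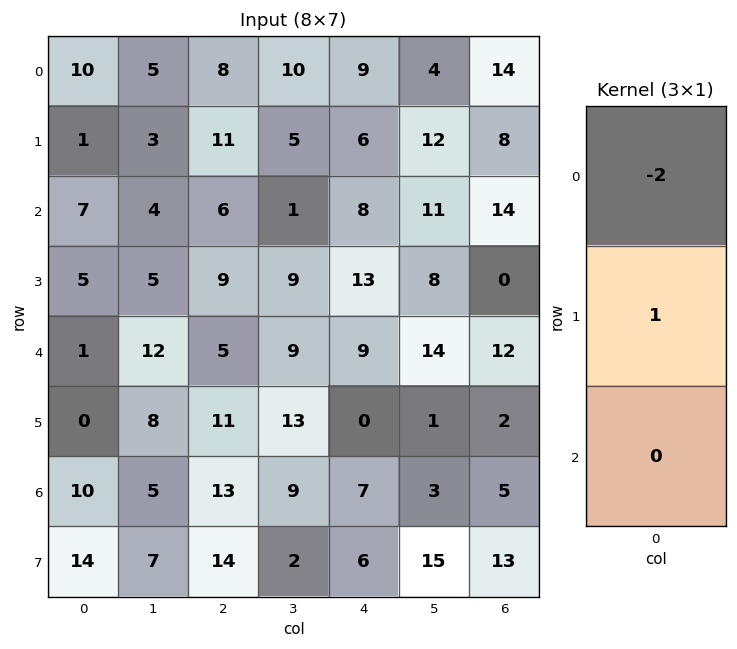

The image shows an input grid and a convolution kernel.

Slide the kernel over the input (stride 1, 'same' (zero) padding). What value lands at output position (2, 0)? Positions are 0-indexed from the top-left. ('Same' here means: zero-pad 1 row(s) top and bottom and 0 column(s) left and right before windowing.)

The receptive field on the zero-padded input at this output position is [1 / 7 / 5]. Elementwise product with the kernel and sum: 1·-2 + 7·1.

5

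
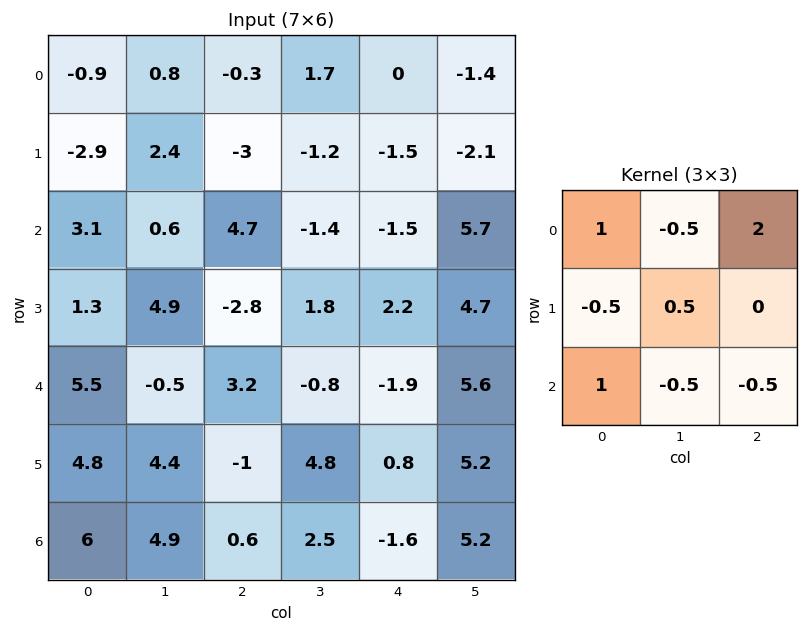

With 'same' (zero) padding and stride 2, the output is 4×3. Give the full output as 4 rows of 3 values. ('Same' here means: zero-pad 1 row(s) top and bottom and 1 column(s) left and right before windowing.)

Output[0,0]: The receptive field on the zero-padded input at this output position is [0 0 0 / 0 -0.9 0.8 / 0 -2.9 2.4]. Elementwise product with the kernel and sum: 0·1 + 0·-0.5 + 0·2 + 0·-0.5 + -0.9·0.5 + 0·1 + -2.9·-0.5 + 2.4·-0.5.
Output[0,1]: The receptive field on the zero-padded input at this output position is [0 0 0 / 0.8 -0.3 1.7 / 2.4 -3 -1.2]. Elementwise product with the kernel and sum: 0·1 + 0·-0.5 + 0·2 + 0.8·-0.5 + -0.3·0.5 + 2.4·1 + -3·-0.5 + -1.2·-0.5.

-0.2 3.95 -0.25
4.7 8.95 -6.35
7.3 14.25 11.35
9.4 12.35 12.75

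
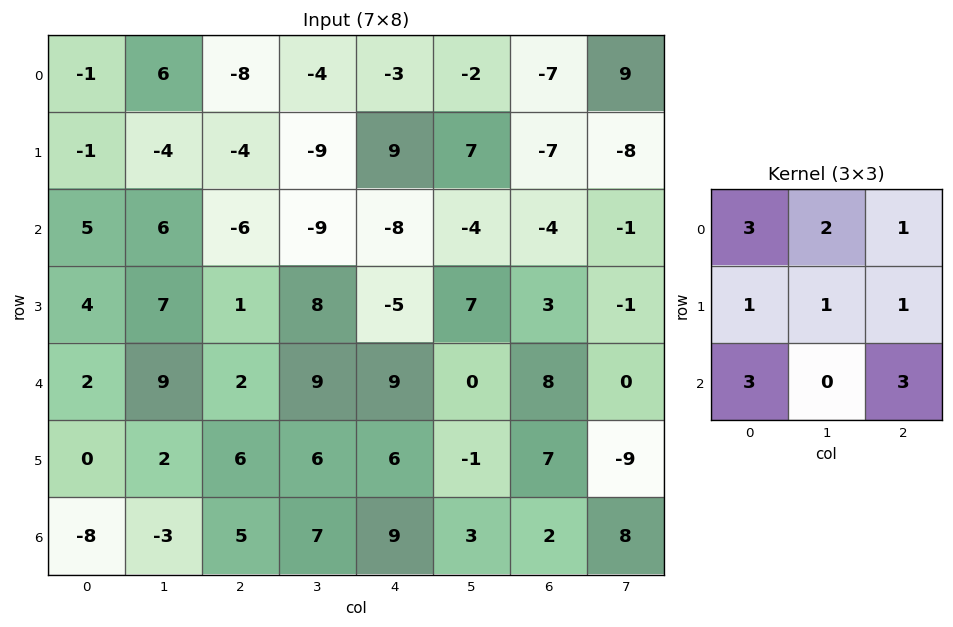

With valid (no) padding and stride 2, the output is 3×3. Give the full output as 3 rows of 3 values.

Output[0,0]: The receptive field on the input at this output position is [-1 6 -8 / -1 -4 -4 / 5 6 -6]. Elementwise product with the kernel and sum: -1·3 + 6·2 + -8·1 + -1·1 + -4·1 + -4·1 + 5·3 + -6·3.

-11 -81 -47
45 -7 20
25 93 80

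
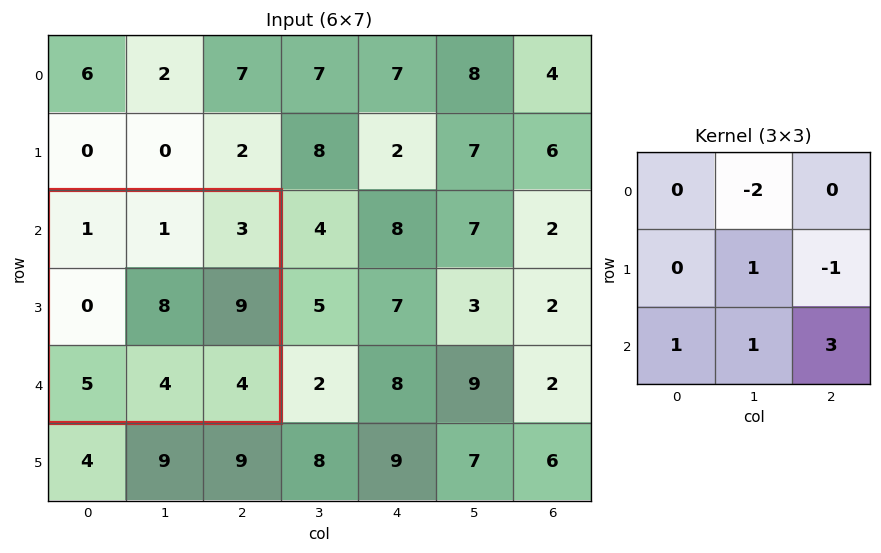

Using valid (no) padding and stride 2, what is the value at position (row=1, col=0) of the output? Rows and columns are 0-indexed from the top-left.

The receptive field on the input at this output position is [1 1 3 / 0 8 9 / 5 4 4]. Elementwise product with the kernel and sum: 1·-2 + 8·1 + 9·-1 + 5·1 + 4·1 + 4·3.

18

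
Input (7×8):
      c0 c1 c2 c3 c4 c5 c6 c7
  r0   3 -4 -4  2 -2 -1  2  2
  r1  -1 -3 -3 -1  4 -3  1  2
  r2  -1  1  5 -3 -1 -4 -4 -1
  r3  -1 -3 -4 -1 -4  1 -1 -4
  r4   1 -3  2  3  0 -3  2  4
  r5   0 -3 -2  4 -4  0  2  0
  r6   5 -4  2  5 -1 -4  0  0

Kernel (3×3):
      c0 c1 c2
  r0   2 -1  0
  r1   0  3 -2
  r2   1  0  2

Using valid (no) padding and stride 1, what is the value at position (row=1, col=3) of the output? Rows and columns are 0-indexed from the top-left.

The receptive field on the input at this output position is [-1 4 -3 / -3 -1 -4 / -1 -4 1]. Elementwise product with the kernel and sum: -1·2 + 4·-1 + -1·3 + -4·-2 + -1·1 + 1·2.

0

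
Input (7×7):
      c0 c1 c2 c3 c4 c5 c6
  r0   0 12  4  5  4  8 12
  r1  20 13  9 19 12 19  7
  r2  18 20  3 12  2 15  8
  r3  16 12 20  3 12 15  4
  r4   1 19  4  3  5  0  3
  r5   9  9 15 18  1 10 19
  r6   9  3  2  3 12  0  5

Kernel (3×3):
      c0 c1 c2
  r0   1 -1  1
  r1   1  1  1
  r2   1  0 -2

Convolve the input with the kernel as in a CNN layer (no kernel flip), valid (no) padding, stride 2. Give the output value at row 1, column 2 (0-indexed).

25

The receptive field on the input at this output position is [2 15 8 / 12 15 4 / 5 0 3]. Elementwise product with the kernel and sum: 2·1 + 15·-1 + 8·1 + 12·1 + 15·1 + 4·1 + 5·1 + 3·-2.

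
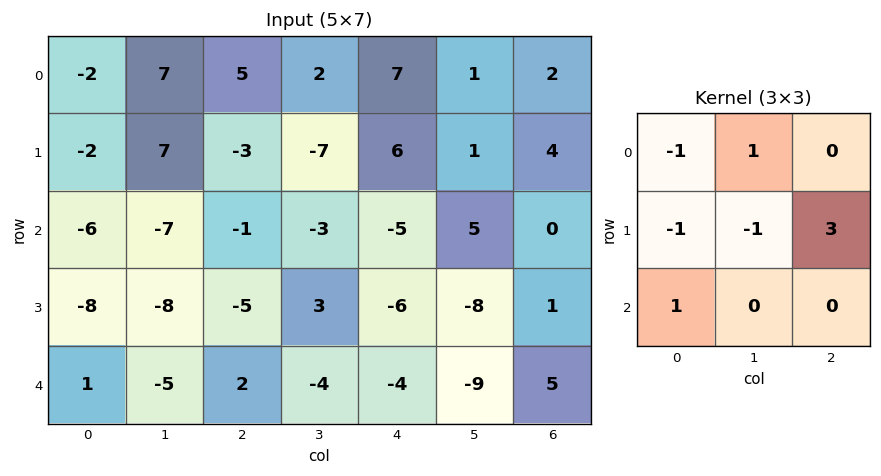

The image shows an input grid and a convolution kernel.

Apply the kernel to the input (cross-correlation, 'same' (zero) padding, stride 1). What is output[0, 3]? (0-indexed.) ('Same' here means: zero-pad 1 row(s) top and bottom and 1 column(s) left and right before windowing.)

The receptive field on the zero-padded input at this output position is [0 0 0 / 5 2 7 / -3 -7 6]. Elementwise product with the kernel and sum: 0·-1 + 0·1 + 5·-1 + 2·-1 + 7·3 + -3·1.

11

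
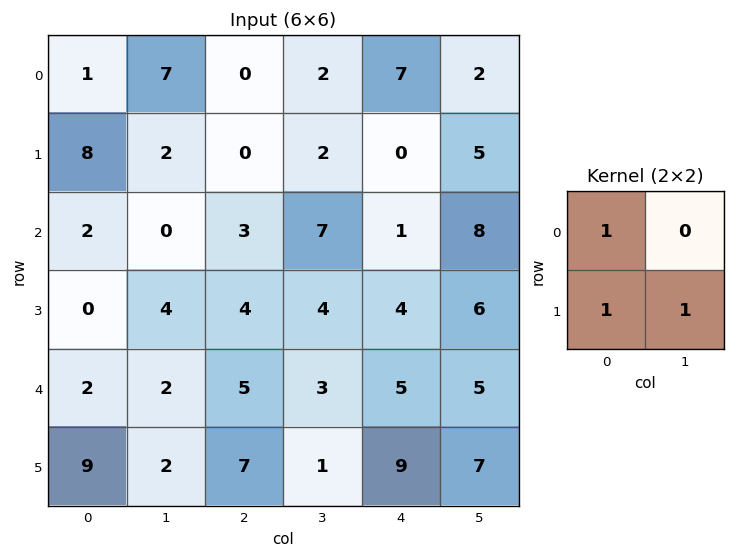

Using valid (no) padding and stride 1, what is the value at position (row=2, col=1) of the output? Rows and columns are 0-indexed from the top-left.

8

The receptive field on the input at this output position is [0 3 / 4 4]. Elementwise product with the kernel and sum: 0·1 + 4·1 + 4·1.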